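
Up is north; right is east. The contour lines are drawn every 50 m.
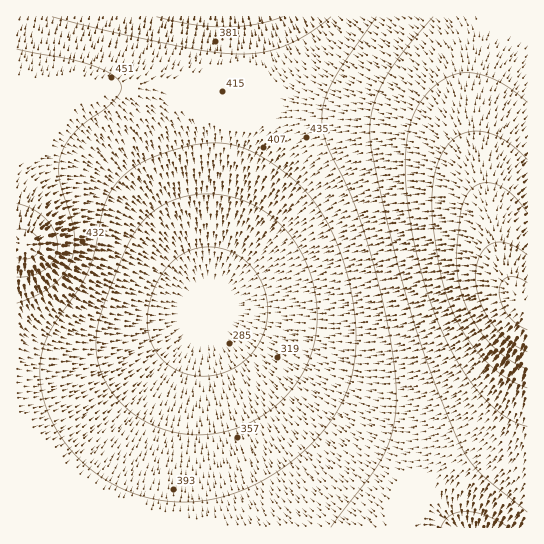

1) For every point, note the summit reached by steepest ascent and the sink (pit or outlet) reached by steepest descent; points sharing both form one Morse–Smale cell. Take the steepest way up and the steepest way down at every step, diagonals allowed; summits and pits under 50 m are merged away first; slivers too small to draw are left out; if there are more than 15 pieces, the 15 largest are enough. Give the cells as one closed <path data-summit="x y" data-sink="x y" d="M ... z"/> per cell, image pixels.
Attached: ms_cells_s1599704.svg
<path data-summit="523 305" data-sink="207 313" d="M527 16l-38 1-1 16-12 44-3 18 0 40 4 30 12 47-14-34-14-20-14-14-21-13-20-7-35-7-138-18-16 110-9 104-47 31-50 23-48 14-47 6 1 141 511-1z"/><path data-summit="23 245" data-sink="207 313" d="M153 85l-137 5 1 297 25-2 21-4 48-14 50-23 47-31 9-104 16-110z"/><path data-summit="523 305" data-sink="223 17" d="M489 16l-251 0 2 46-7 36 20 5 134 17 39 11 21 13 14 14 14 20 11 27 1-4-12-54-2-52 4-25 12-44z"/><path data-summit="23 245" data-sink="223 17" d="M237 16l-220 0-1 73 97-1 40-3 80 14 7-37-1-41z"/>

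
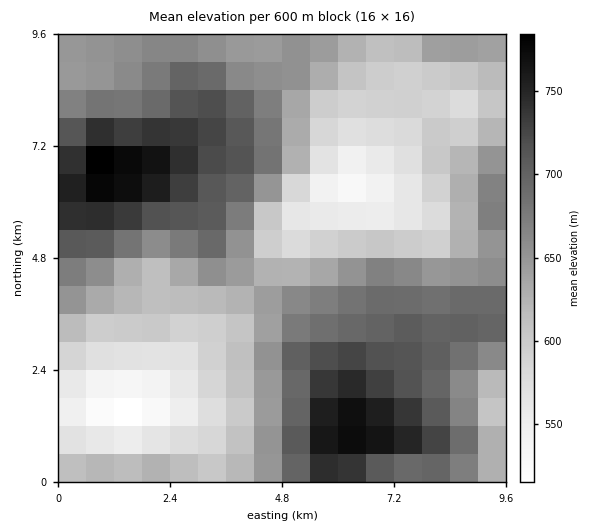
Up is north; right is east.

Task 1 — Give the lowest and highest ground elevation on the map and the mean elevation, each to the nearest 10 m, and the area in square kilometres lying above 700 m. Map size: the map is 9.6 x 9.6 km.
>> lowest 510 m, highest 790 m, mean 650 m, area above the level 21.7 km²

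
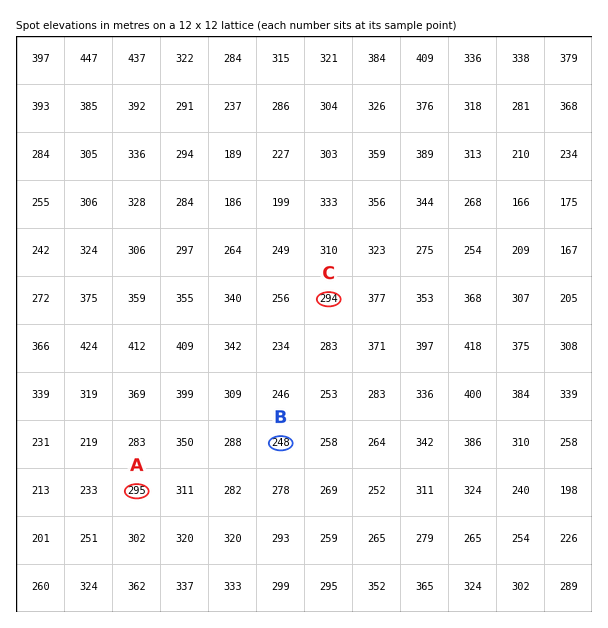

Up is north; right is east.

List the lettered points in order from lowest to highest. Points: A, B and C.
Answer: B C A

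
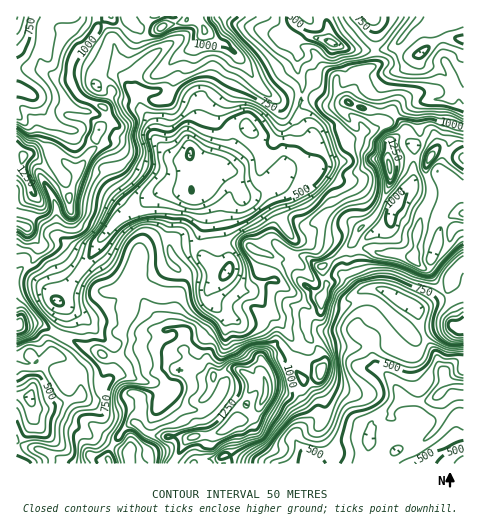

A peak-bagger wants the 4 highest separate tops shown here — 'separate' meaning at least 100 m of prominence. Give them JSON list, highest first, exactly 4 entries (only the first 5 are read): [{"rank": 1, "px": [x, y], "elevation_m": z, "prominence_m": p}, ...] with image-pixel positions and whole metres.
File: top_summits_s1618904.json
[{"rank": 1, "px": [264, 398], "elevation_m": 1417, "prominence_m": 1173}, {"rank": 2, "px": [389, 165], "elevation_m": 1364, "prominence_m": 415}, {"rank": 3, "px": [431, 157], "elevation_m": 1340, "prominence_m": 234}, {"rank": 4, "px": [161, 27], "elevation_m": 1138, "prominence_m": 179}]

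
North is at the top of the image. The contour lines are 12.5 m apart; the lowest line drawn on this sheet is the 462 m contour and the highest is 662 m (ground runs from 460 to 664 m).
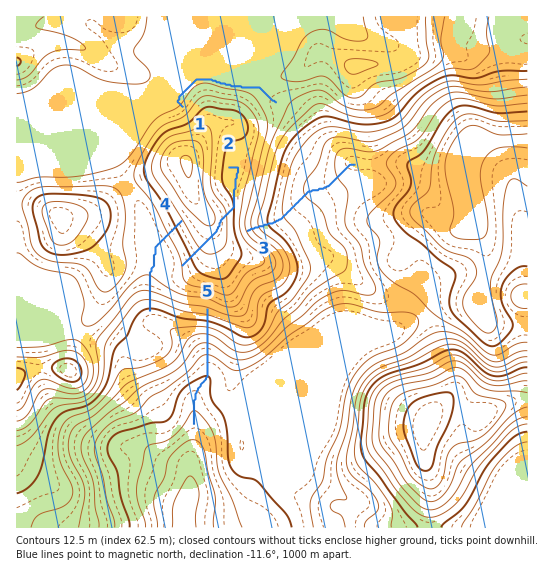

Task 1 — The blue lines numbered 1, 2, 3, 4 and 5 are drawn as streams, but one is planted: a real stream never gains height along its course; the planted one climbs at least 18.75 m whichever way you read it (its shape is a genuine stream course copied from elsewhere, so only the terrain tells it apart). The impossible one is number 2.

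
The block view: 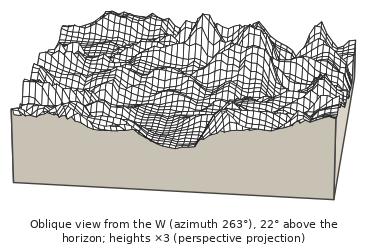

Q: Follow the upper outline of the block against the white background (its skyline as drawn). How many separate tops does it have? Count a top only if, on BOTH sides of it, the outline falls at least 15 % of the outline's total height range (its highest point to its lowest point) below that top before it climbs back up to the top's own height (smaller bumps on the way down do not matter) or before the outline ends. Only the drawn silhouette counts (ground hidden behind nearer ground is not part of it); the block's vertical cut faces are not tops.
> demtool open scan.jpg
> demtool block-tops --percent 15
3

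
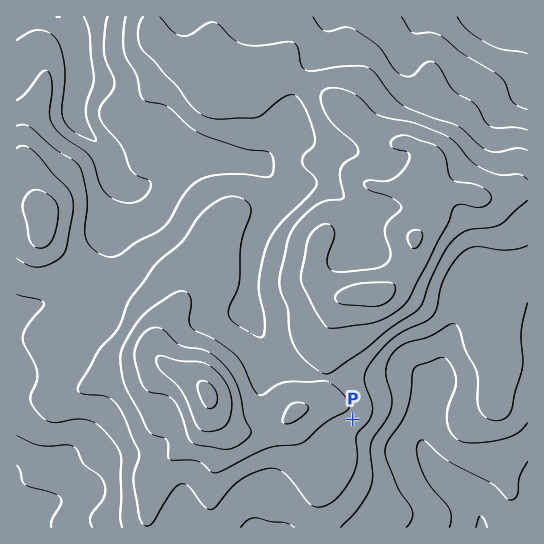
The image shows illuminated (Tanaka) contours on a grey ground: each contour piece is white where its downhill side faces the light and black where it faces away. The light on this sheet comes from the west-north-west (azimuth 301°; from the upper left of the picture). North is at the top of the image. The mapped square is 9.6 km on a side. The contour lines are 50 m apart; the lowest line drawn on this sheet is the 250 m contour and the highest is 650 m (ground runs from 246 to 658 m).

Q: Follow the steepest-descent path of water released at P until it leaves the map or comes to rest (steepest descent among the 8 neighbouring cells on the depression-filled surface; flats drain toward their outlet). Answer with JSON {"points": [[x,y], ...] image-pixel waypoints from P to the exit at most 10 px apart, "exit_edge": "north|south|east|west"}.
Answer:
{"points": [[353, 419], [363, 430], [374, 441], [385, 443], [395, 445], [406, 445], [417, 445], [427, 454], [435, 465], [446, 475], [457, 486], [467, 495], [478, 506], [481, 517], [481, 527]], "exit_edge": "south"}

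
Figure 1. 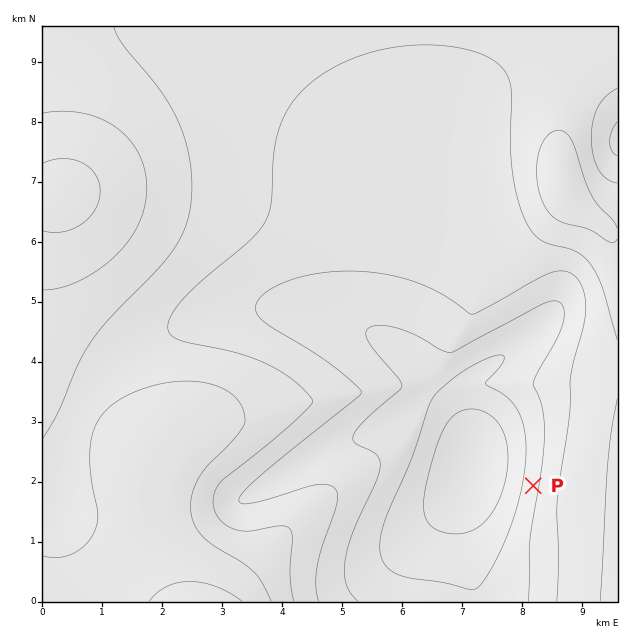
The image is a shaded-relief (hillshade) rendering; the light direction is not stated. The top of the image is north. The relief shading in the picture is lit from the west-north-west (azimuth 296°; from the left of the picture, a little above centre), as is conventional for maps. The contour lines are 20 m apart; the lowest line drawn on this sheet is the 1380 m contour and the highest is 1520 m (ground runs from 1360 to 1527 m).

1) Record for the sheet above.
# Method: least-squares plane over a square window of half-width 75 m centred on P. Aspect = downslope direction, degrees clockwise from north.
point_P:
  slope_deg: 4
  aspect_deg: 280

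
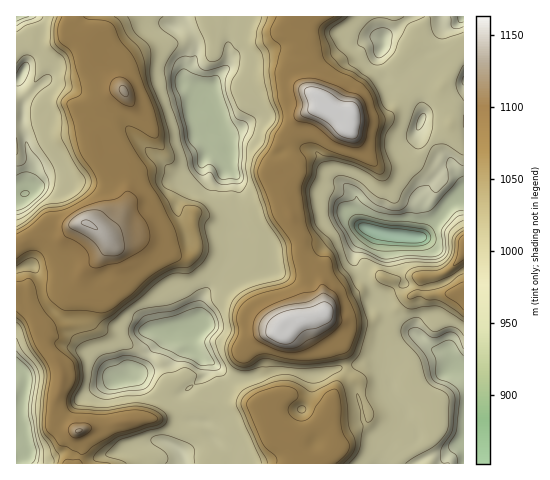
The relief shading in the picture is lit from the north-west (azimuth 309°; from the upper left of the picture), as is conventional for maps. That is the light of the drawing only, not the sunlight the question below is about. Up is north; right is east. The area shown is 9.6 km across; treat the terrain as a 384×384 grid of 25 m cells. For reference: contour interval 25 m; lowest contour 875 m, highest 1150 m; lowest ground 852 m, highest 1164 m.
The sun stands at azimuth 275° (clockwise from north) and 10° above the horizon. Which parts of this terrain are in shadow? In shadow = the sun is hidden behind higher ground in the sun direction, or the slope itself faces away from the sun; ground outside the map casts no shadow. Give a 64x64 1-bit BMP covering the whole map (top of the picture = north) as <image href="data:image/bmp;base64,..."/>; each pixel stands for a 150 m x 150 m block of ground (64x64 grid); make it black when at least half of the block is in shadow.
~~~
<image width="64" height="64" href="data:image/bmp;base64,Qk0+AgAAAAAAAD4AAAAoAAAAQAAAAEAAAAABAAEAAAAAAAACAAATCwAAEwsAAAIAAAAAAAAA////AAAAAAAAAAAAAAGAAAAAAAAAAcAAAAAAAAAAwAQAAgAAAACABwAAAAAAAAADAAAEAAAAAAMAAA4AAAAAAwAAAAAAAQADAYAAAAABAAMBwAAAAAMAAwDgAAAAAAAAAPwAAAAAAAAA/AAAAAAAGAD4AAAAAAAQAOAAAAAAAAAAwAAAAACAAAAAAAAAAMAAAAAAAAAAwAAAAEAAAADgAAAA4AAABGAAAAAAAAAGYAAAAwAAAAdgAAABgAAAB+AAAADAAAAGwAAAAGAAAAGAAAAAMAAAAYAAAAAYAAABAAAAAAAAAAIAAAAAAAAABwAAAAAAMAAHAAAAAAAQAAYAAAAAABAAAYAAAAAAMAAD4AAAAAAwADPgAAAAACAAN8AAAAAAAAB2AAAAAAAAAHYAAAAAAAAAdAAAAAAIAABgAAQAAAgAAGAAAgAAGAAAcAAAAAAACAAwAAAAAABgADAMAAAAAGAAAAwAAAAAwAAADAAAAADAAAAcAAAABsAAAHwAAAAHwAAAfAAAAA/AAAB8AAAAD4AAAHwAAAAPgAAAfAAAAB+AAAB8AAAAHwAAABgAAACbAAAAOAAAADsAAAAwAYAAMwAAAAABgAAwAAAAAAAAABAAAAAAAAAAAAAAAAAAAAAAAAAAAAAAAAAAAAwAAAAAAAAADAAAAAAAAAAMAAAAAAAAAAIAAA=="/>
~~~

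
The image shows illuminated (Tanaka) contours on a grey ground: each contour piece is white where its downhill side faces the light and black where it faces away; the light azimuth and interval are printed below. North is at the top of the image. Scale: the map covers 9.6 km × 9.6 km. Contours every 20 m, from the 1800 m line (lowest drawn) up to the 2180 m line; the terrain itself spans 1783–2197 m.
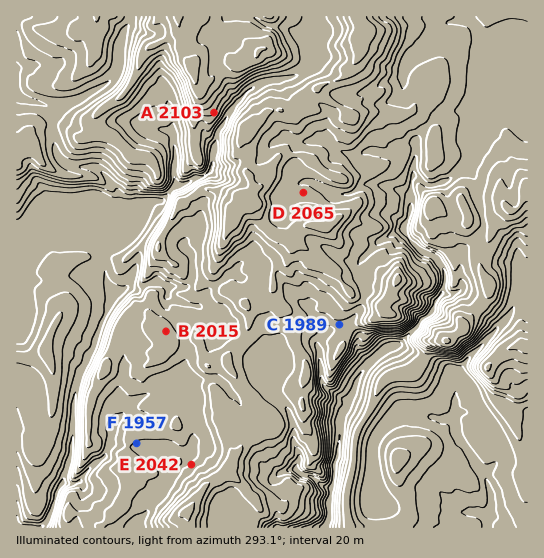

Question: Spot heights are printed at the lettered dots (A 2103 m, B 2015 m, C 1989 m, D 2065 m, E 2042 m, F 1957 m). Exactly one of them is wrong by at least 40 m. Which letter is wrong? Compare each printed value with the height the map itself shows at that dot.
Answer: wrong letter E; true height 1962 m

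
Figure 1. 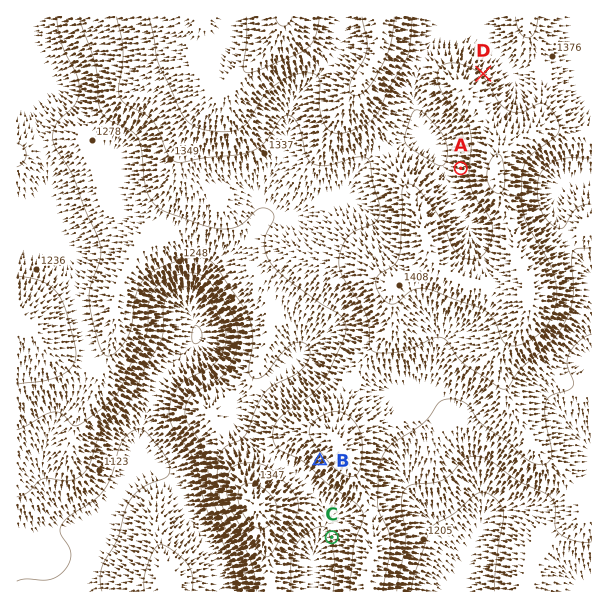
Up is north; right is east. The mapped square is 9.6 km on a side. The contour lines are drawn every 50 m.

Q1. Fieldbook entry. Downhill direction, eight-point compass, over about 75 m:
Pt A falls W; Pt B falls SW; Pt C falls W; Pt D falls NE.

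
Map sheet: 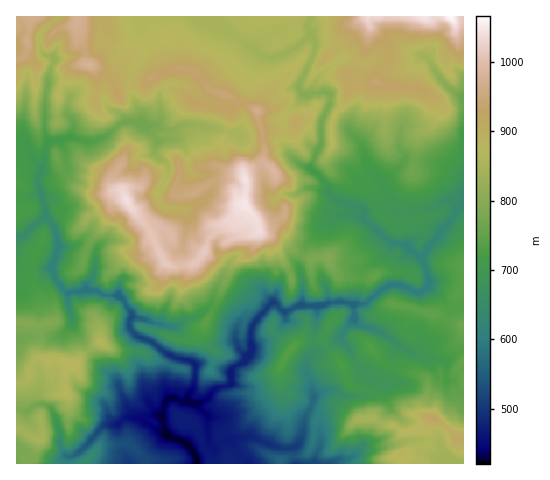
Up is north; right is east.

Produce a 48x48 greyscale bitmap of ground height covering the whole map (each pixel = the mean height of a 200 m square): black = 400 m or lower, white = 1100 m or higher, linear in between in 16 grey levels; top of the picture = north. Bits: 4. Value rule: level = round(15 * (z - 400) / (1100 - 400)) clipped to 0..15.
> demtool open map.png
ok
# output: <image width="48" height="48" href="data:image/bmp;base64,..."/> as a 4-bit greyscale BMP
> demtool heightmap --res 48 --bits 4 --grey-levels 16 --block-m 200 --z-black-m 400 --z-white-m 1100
<image width="48" height="48" href="data:image/bmp;base64,Qk32BAAAAAAAAHYAAAAoAAAAMAAAADAAAAABAAQAAAAAAIAEAAATCwAAEwsAABAAAAAAAAAAAAAAABEREQAiIiIAMzMzAERERABVVVUAZmZmAHd3dwCIiIgAmZmZAKqqqgC7u7sAzMzMAN3d3QDu7u4A////AIiGVEVTMiMiIhERIiIjMzMzNFaJqqqpmoiHVURUMzMiIRERIiIyIjREVVZ4mqqpqpmYZlQ0MzIhEREREiIiMzREZmZ4maqqq5mZZ2UzIiIRERERIiIzRDRFaIiJmqqqupmYeHdSIhERESEREiM0RDRFaJmZmaq7qYiYeYdTIhEREREREiNEVERFZ4mYiaq6mJiImZdTMiERERESIjRFVVRFZnd3iJmZiJmZqpdUMiIRERESIzRVZlRFVmZnd3iIeKmZqphlMzIiEhIiIjRWZlRVZ2ZmZneHd5qaqql1REMyIzJEIjVWdlVWZ2ZmZ3d3d5qqqql2VlREMzJEMiNWdlVmd2Znd3d3d4mqqqmId2VUIjNFUyJFd2Vmdmd3ZmZnd4mYiJmZl2VDRVZlQyJFZ3ZmZmd3ZmZ3d4iId4iZhkM1ZmdmQzJFZnZmVmdmZnd3d4iIh3iZdDVVVWd2QzJFVWZmZVVWZ3d3eIiIh3iYdTRFZmd2VEM1RFVWZUZmd3d3d3d4hniHdUVnd3d3ZUQzM0RFZUVnd3d3d3d3dWZmVGiIiYh3ZlVDRURERERXd3Z3d3d3ZURFRXmqmpmIdmVEV1Z1ZmZVZVVWd3d2VmVndomru7uYh2ZWaGd2d3d1VWZWd3dlV3doiJq8zMy5iHd3eHh4h3d3d2ZWd3dlV3doiavN3d3LmZmIiHiIh3d3ZmVnd2d2Vnh4mrzd3M3curuqmIiIh3d2ZVVmd2d2Vnh4mqzd3M3c3MzLqYd3d3dmVVZWZ2Z2V4iImrzd3Mzd3d3cuYd3d3ZlZmZlZmZmZ4maq83dzMzd3u7cyod2ZmZWZmZlVndld4mbvN3cu7zN3u7cy5d2ZmVmZmZmVndmd3mszd3Lu7vM3u3Ly5h2ZmZmZmZmZXdmd4m83ty6vMy83u3Luph2ZmZmZ3dmZXdmeJq93dy6vMzM3e3Muph2d3d2d3d2ZnZneIm83czKu7vMze3My5h3d3d3d4d3Zndnd4mrzLy6q7u8zd3Nuod4h3d3d4h3dndnh4mavLupq6u7vMzMqIiJh3d3h4h3d3d3d4iJq7qZqqqrq6vLqZmJmHeIiIiHd3d3d3d4mqmYmZqqqqq7qqmJmHeJiJmId3eHh3iIiZiImZmaqqu7q6qKmIiJmJmZh3iImImZmIiImZmaqqu7q7qJmImZmJmqmIiImJqqmZiZmqqru7zLqrqZqZmZmZqqqJmYmZq6qpmZqru7u7y7uqqpqqqqqqq7qJmYqZq6u6qqq7u8y7u7qpmZq7u7u7u7mKqoqqq7u7u6q7u7u6qqqpmZq7u7u7u5maqpq7u7u6u7u7u7uqqqqpqqu7u7u7qpqbu5q8zLu6u7u7u7qqqqqqmqq7u7uqqaqsupm7zLuqq7u7uqqqqZmqmrqru7u6qqu7yqq8y7qqqqqqqqqqmqqaqru7u7uqqqvMyru8y7uqqqqqqqqqqqqpmqu7zLu7u7zMy7zMy7uqqqqqqqqqqqqqmqu83MzMzM3czLvMy7uqqqqqqqqqqqqqmqvM3d3d7t7Q=="/>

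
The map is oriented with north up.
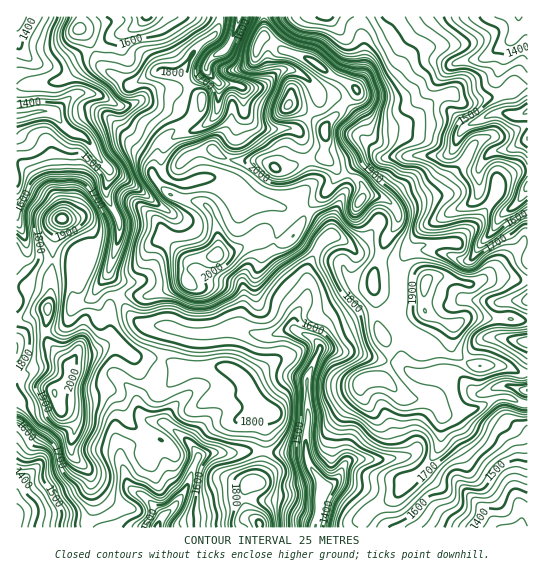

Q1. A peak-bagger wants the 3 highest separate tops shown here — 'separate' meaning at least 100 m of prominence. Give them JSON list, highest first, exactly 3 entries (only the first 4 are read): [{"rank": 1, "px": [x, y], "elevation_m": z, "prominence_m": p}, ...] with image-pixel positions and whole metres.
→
[{"rank": 1, "px": [289, 105], "elevation_m": 2133, "prominence_m": 792}, {"rank": 2, "px": [217, 255], "elevation_m": 2067, "prominence_m": 121}, {"rank": 3, "px": [54, 393], "elevation_m": 2027, "prominence_m": 262}]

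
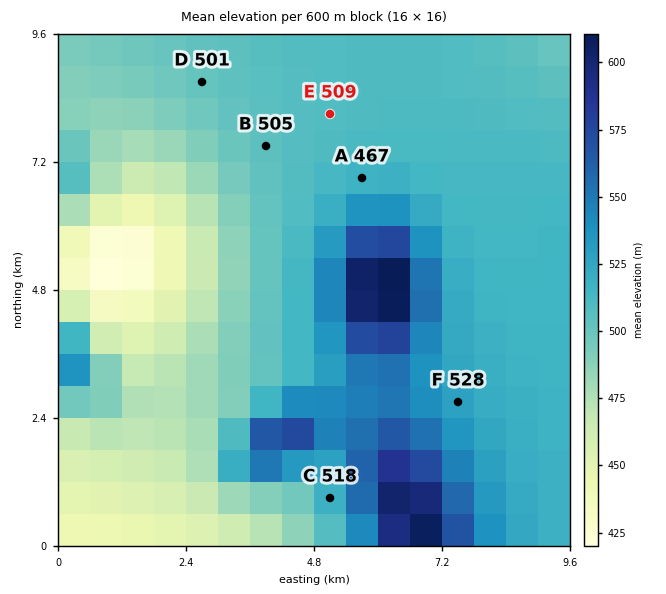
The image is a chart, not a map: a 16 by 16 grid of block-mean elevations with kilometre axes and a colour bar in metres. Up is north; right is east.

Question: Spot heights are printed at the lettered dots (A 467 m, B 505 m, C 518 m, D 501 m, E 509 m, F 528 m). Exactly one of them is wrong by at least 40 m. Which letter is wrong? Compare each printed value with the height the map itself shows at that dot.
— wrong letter A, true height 517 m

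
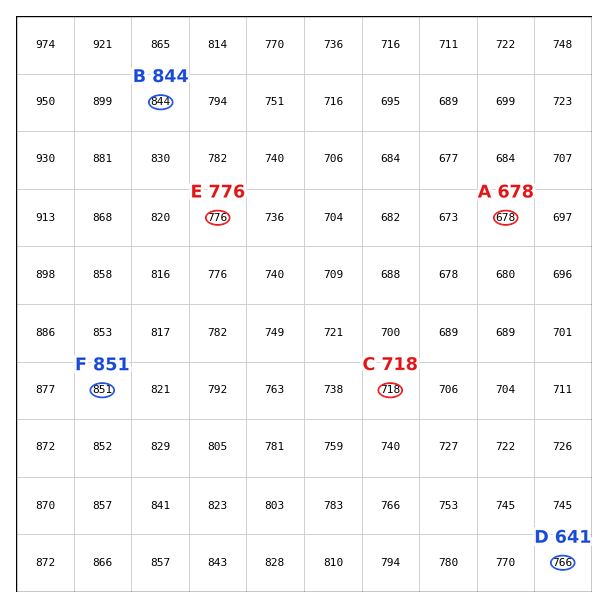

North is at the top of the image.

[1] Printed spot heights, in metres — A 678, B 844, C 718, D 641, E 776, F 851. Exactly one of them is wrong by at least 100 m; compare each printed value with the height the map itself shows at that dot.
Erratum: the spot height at D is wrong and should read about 766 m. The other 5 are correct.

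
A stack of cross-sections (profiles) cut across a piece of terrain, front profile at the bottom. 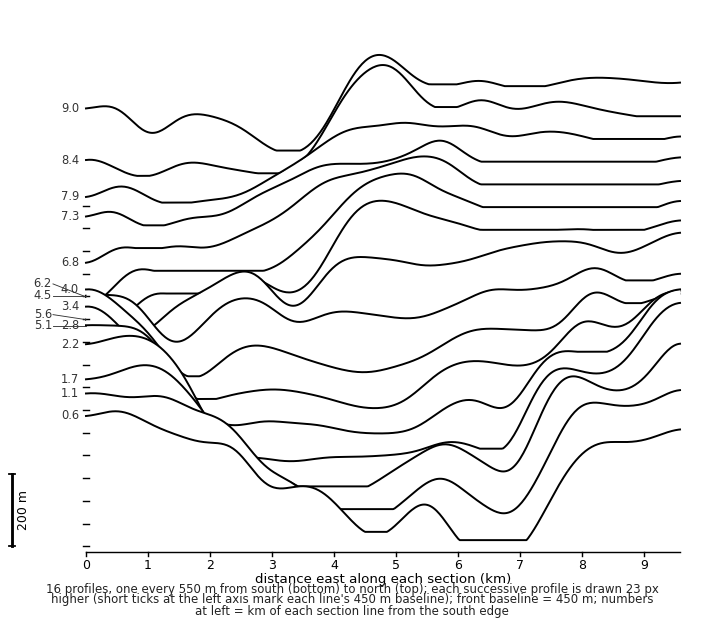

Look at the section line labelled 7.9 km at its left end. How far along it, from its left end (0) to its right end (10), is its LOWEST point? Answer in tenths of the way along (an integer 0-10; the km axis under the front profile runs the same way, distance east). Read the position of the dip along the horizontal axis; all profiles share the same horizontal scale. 1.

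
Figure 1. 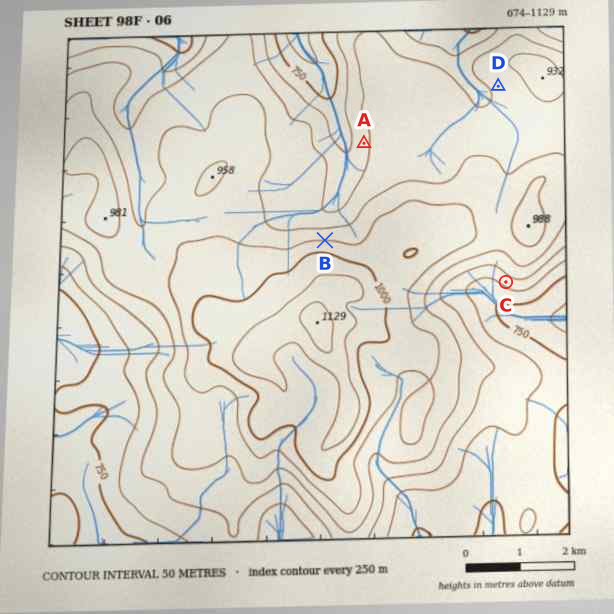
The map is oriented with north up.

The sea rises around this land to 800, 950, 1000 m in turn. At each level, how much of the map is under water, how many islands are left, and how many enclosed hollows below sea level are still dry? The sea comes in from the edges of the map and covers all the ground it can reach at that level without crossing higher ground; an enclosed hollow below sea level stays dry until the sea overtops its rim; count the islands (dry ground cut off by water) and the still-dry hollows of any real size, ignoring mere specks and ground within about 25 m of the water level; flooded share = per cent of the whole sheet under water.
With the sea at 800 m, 20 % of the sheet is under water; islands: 0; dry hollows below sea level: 0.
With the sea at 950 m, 78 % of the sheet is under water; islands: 2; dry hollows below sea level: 0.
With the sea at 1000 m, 90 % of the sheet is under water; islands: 1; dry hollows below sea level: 0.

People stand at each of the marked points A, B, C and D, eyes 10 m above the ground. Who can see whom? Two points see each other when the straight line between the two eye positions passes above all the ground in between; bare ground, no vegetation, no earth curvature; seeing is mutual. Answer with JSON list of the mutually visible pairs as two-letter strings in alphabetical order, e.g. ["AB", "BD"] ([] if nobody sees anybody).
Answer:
["AB", "BD"]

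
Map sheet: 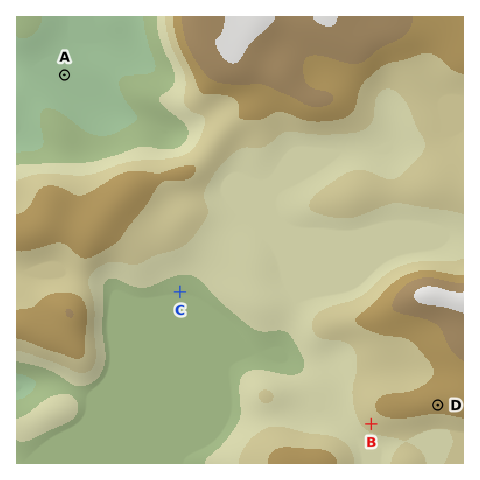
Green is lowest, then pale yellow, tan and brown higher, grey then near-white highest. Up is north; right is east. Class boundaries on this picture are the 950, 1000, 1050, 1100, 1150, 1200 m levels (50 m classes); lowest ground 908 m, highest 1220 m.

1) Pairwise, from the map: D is higher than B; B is higher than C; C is higher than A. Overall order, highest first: D B C A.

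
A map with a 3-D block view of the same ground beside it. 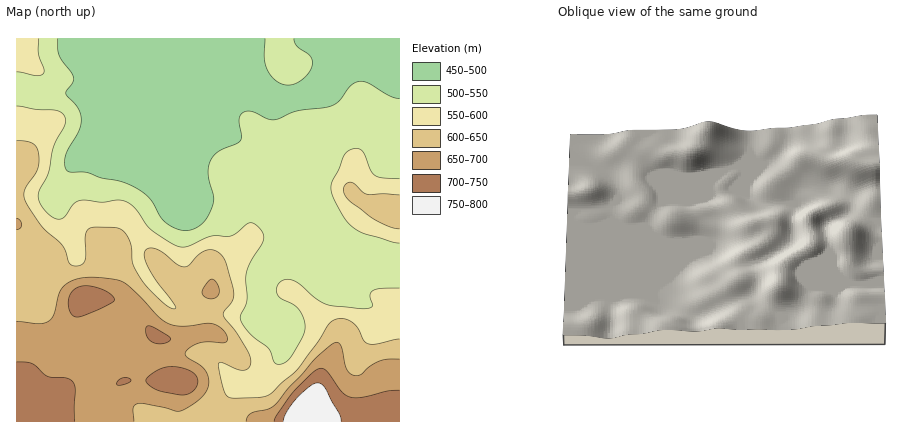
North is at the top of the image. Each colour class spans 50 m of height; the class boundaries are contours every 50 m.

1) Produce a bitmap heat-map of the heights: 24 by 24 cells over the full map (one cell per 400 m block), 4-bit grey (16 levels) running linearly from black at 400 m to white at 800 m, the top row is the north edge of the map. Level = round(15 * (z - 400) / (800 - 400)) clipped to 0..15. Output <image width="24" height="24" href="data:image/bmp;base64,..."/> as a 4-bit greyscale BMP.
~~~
<image width="24" height="24" href="data:image/bmp;base64,Qk2WAQAAAAAAAHYAAAAoAAAAGAAAABgAAAABAAQAAAAAACABAAATCwAAEwsAABAAAAAAAAAAAAAAABEREQAiIiIAMzMzAERERABVVVUAZmZmAHd3dwCIiIgAmZmZAKqqqgC7u7sAzMzMAN3d3QDu7u4A////AMzLqqmZmIiazu7d3czLq7qruoiIne3LzMzLq7u8y4d3etyqq7u6qqq7uYh2Z6upqru7qqq7qYl2VomYiKq7qqq7qqhlVWiYd5mruqupiYdVVWd3ZpmczLqIiZdlVmVVZpmau6l4mZhVZlRFVZmIiZiIiJdlVURERZmHiYeHZ4dlRERERZh3iIdlVWZlRERFZpdmd3ZUNFVVRERWeIZWZmVDM0VURERoiYZFVVQzM0VUREV3d4dURDMzM0VUREV3ZZdTMzMzM0VURERmVYdkMzMzMzRERERVVXdlMzMzMzNEREVVVWZUMzMzMzNDNERFVVREMzMzMzMzMzNERFVUMzMzMzMzRDM0M2ZDMzMzMzM0VUMzM2VDMzMzMzM0VDMzMw=="/>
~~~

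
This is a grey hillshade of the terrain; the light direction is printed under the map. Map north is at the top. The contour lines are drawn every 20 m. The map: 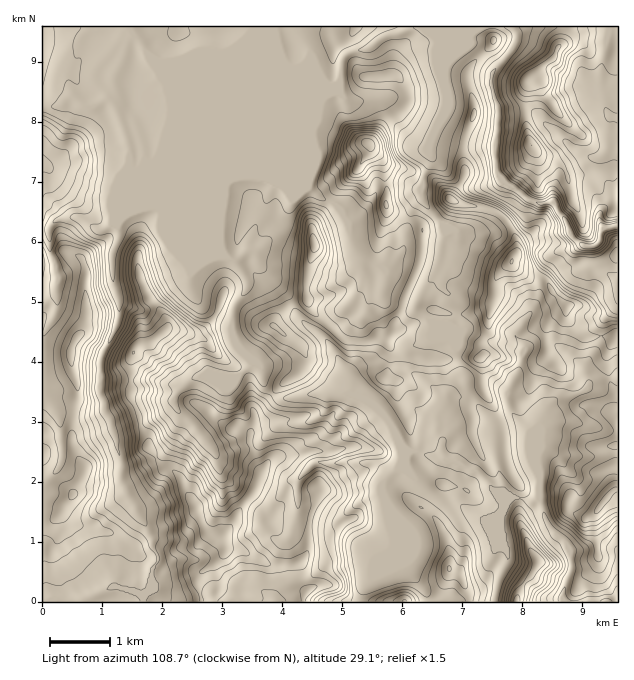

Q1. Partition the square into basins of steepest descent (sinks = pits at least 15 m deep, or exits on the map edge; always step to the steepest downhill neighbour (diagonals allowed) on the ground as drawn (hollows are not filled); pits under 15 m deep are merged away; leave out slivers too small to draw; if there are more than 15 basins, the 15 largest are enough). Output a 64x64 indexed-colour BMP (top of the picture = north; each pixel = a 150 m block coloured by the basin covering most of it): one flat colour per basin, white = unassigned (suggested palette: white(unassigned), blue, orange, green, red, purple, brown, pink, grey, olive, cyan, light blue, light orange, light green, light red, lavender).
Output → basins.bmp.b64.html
<image width="64" height="64" href="data:image/bmp;base64,Qk12CAAAAAAAAHYAAAAoAAAAQAAAAEAAAAABAAQAAAAAAAAIAAATCwAAEwsAABAAAAAAAAAA////ALR3HwAOf/8ALKAsACgn1gC9Z5QAS1aMAMJ34wB/f38AIr28AM++FwDox64AeLv/AIrfmACWmP8A1bDFABEREREREREREUREREREQiIiIiIiIiIiIiIiIiIiIiIiEREREREREREURERERERCIiIiIiIiIiIiIiIiIiIiIiIRERERERERERREREREREIiIiIiIiIiIiIiIiIiIiIiIhEREREREREREUREREREQiIiIiIiIiIiIiIiIiIiIiIiERERERERERERFEREQiIiIiIiIiIiIiIiIiIiIiIiIiIRERERERERERERREIiIiIiIiIiIiIiIiIiIiIiIiIiIhEREREREREREREiIiIiIiIiIiIiIiIiIiIiIiIiIiIiERERERERERERESIiIiIiIiIiIiIiIiIiIiIiIiIiIiIREREREREREREREiIiIiIiIiIiIiIiIiIiIiIiIiIiIhERERERERERERERIiIiIiIiIiIiIiIiIiIiIiIiIiIiEREREREREREREREiIiIiIiIiIiIiIiIiIiIiIiIiIiIRERERERERERERERIiIiIiIiIiIiIiIiIiIiIiIiIiIhERERERERERERERESIiIiIiIiIiIiIiIiIiIiIiIiIiERERERERERERERERIiIiIiIiIiIiIiIiIiIiIiIiIiIREREREREREREREREiIiIiIiIiIiIiIiIiIiIiIiIiIhERERERERERERERESIiIiIiIiIiIiIiIiIiIiIiIiIiERERERERERERERERIiIiIiIiIiIiIiIiIiIiIiIiIiIRERERERERERERERIiIiIiIiIiIiIiIiIiIiIiIiIiIhEREREREREREREREiIiIiIiIiIiIiIiIiIiIiIiIiIiERERERERERERERESIiIiIiIiIiIiIiIiIiIiIiIiIiIREREREREREREREREiIiIiIiIiIiIiIiIiIiIiIiIiIhERERERERERERERESIiIiIiIiIiIiIiIiIiIiIiIiIiEREREREREREREREREiIiIiIiIiIiIiIiIiIiIiIiIiIRERERERERERERERERIiIiIiIiIiIiIiIiIiIiIiIiIhERERERERERERERERESIiIiIiIiIiIiIiIiIiIiIiIiERERERERERERERERERESIiIiIiIiIiIiIiIiIiIiIiIRERERERERERERERERERIiIiIiIiIiIiIiIiIiIiIiIhEREREREREREREREREREiIiIiIiERERERIiIiIiIiIiERERERERERERERERERESIiIiIiEREREREiIiIiIiIiIREREREREREREREREREiIiIRERERERERESIiIiIiIiVREREREREREREREREREiIiIREREREREREREiIiIiJVVVERERERERERERERERESIiIRERERERERERESIiIiJVVVUREREREREREREREREREiIRERERERERERERIiIiIlVVVREREREREREREREREREREREREREREREREREiIiIiVVVVERERERERERERERERERERERERERERERERESIiIiVVVVURERERERERERERERERERERERERERERERERIiIiVVVVVRERERERERERERERERERERERERERERERERESIREVVVVVERERERERERERERERERERERERERERERERERERERERVVURERERERERERERERERERERERERERERERERERERERERERERERERERERERERERERERERERERERERERERERERERERERERERERERERERERERERERERERERERERERERERERERERERERERERERERERERERERERERERERERERERERERERERERERERERERERERERERERERERERERERERERERERERERERERERERERERERERERERERERERERERERERERERERERERERERERERERERERERERERERERERERERERERERERERERERERERERERERERERERERERERERERERERERERERERERERERERERERERERERERERERERERERERERERERERERERERERERERERERERERERERERERERERERERERERERETMRERERERERERERERERERERERERERERERERERERERERMzMzERERERERERERERERERERERERERERERERERERETMzMzMRERERERERERERERERERERERERERERERERERETMzMzMxERERERERERERERERERERERERERERERERERETMzMzMzERERERERERERERERERERERERERERERERERERMzMzMzMREREREREREREREREREREREREREREREREREREzMzMzMxERERERERERERERERERERERERERERERERERETMzMzMzERERERERERERERERERERERERERERERERERERMzMzMzMREREREREREREREREREREREREREREREREREREzMzMzMxERERERERERERERERERERERERERERERERERETMzMzMzEREREREREREREREREREREREREREREREREREREzMzMzMRERERERERERERERERERERERERERERERERERERMzMzMxERERERERERERERERERERERERERERERERERERETMzMzERERERERERERERERERERERERERERERERERERERMzMzMRERERERERERERERERERERERERERERERERERERETMzMxEREREREREREREREREREREREREREREREREREREREzMz"/>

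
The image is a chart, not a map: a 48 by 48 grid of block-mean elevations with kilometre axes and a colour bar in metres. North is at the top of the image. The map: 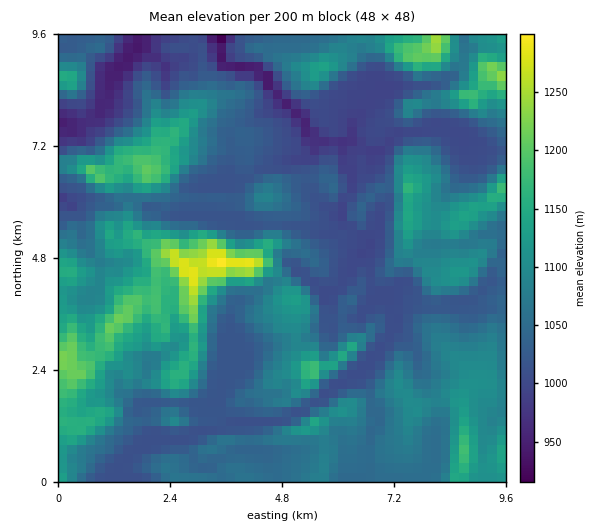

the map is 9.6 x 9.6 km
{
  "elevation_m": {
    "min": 900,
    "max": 1305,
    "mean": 1065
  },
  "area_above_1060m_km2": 44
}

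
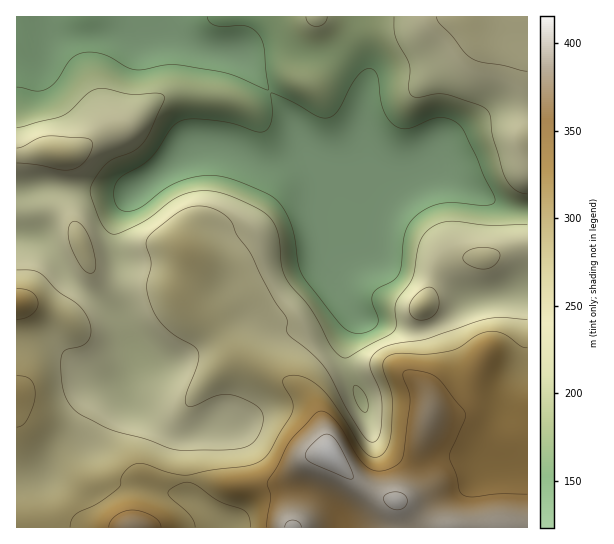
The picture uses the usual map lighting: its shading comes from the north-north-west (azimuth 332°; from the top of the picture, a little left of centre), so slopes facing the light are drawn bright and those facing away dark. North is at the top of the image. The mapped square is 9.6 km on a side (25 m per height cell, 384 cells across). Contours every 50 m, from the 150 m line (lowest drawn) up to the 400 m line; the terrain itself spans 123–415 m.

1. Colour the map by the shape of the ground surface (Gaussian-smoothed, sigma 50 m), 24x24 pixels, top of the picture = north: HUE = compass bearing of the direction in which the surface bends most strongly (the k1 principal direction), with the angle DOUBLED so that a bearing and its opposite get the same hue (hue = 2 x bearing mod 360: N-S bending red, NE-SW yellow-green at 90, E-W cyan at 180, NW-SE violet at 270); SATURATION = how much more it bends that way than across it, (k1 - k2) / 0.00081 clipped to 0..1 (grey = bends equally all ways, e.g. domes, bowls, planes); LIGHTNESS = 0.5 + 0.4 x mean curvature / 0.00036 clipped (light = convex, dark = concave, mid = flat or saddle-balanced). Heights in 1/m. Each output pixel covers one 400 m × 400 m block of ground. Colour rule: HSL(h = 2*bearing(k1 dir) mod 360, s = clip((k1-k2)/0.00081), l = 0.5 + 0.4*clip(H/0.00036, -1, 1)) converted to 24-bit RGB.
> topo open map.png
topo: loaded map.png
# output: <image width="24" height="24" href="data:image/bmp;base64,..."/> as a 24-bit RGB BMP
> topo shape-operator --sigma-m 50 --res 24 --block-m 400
<image width="24" height="24" href="data:image/bmp;base64,Qk32BgAAAAAAADYAAAAoAAAAGAAAABgAAAABABgAAAAAAMAGAAATCwAAEwsAAAAAAAAAAAAAgX+jhHmkdXSZOoi2n7/W0M7itJ7UnFy/iVmZf0xUNk9BNpKCzuHEyJ67hUmVblBofmxVqKFWS6ZfW7WxhJe/gXXBmZS/gIG9eIRlYmR3mm1yZ4ZaQIAsmI8lf08ofE49eUBeuVeodpDDMsGfiLg1flQvezU6imtVddfVrsDYpZXImlWIUH1DTWtIhYpXgHRZfo1eV2xnbZ9+eoWtm3WypoW0i6zHgoPVfJHgmcDnlZTipmXl3mWtolpub4earfbPKrX/xjycmks/ontlm3KEX2Jzen5hf4Bijpl2Wot+X5tmWmZVXYVij7uXc5xlbnFEfYNLb3VAVlo6RTJNxX+u3rvgtdvYzf7VBAAzwQ5S0X9mfJlXhYRja254e4SDfIKFn5uRcZaJYoKJbI6WZryZi31YjTlKlW1JX3dFeHlSXWZNMVhTS6BcsYR76fXWpOOPGQAzsE010rGSu62Na36Nb4uLbYuRhHuMnqGBfamOV3WXd5+Jf2tYZEhTfGaFt4CYoXxsWW9ZdWpiSWFRQG8wU7A16P/MdBFFHAAzsb9ctLx70s2rWl2im4KHYmt7d4eJrq+ci6F8VFVof3hbdl5dZneDZoiMe2SX0Yikl2mUZ3B/ZnaRd8C6gd6g1Ol8MQIvHAsqlMVMftZ0q8uabUSIroJsXoyEaYiPpZt/pm9uck1vhIpoao2LaHqAcGReT2FIoJNgv5Gwe4q2f7/Ler26n7aFuWxaSQGNPi/61fb1yeTwt4HHfjutzYuTbqRqVGdzm6Bbkk9bllJkcLZ8W2+Idld2fEtdioxeR5JLaqtifqWLfYplf3pTrbpMTZ5hHmCcD77k3t2FokslkDw/fU2x0KrY4L7hQUC/i6xGR12Aos6+gqG9bEOCd0qBlW6UkqqUgKmfbKB4d3xfgW5ifpNzndmcTlagVTZZHyMQOyQL6owALoYNH3MzPqZGy3tyhVGv2dztXKXaeK/AiixQeVN9WVCJjIeem7GUfJeEe3mHgnGGfZ6HhM+wkciabyVuez56U02mMIng8drw5sfcOm5vQVokZXcfdHM2wIN1n1VrWBU3z79RP5W8VkygiYikr5yFlIt1bIB4dYqEh7+DYbtVZjNEcjpmZHSFVqqMMGNooHU18IhXkElxiGhba5tQVG9OlpJjmTBoli2Cy/LBMSRrakthiYpcsap8j6aOcn+bfZ2YtLFykqJaQjJddWl8eIB4cH5oMzVWS5hk1MCfmHi1n5vJr53Hc1qienFAXy1amtuWpt6bHBSjdHTgr6TYp76vmKKKh2aFindutr2TfpOxRi95d3OAf39/ent/PU1+VLW4wsOtkKGzhqa7moDIppjgf2ypTXqpkeORtqFuJWZsK2tvrGOx2qW7v4atfYe3lcDTsMbPsEOhZz58fHqAf39/fH1/VX2GOad/ibCDlaqQZ42Lel1Ce20da4JJdZtSrbQ7vZo9QVI/JEMuHmkze7ps0qfRmpPIpVlnjTg5mDlWdGJ+fHx/f39/fn5/dIJ8UIVYWos6hHc2ZDcoYRQa0oUkiH9Jcl8xqcE0lbZEVEY+PGkyI3QzM3cgd4cljWsufUo4flZNkHRsfnKEfnx/f35+f39+gIB8eYF2dn1temJmfEeAg1ij0NfGnnvvxsny19fyzorVrEa3jbR5K5BmRXhicH5YgXhVfF5TkYhaao5ofXF8gnpweYJ2f3h8h3NpeYdlbnp1dl57bU92aJR+wcmKR2aiv6WMrkiJzGCptYvP4MzcYV+pN1VYbmxJdGlHeWxRh7xwWYeOe1JlnJ5cYo1xeWB+oFdbn6ZTS2ZLXk9eXneId7Krt8GsTHRGd2ZJhlhdmI96jqagwY+33nTAcUOfYmKgdIurh8fJlszAcC9uhFlNmMCCWouLUEd9rm6ex5ePY1h5VXFsSptXSIxKnbJLeYVrVGNphnhwk6mAdqR+YGKVyYTHpo3Zi5jcpLXckqnLoiaLtj6poM/MmrekaWWHPFB2a3CYx6Kro3O+c3SshZqbZYeBgaFvhoNsVmlxaZd6lrCIjZZwUGBadIVcnJNriYFbiXpNczc5fjp8lMafeKGSpm6An2yFRU9sUnFco6dil21/lHWTl5GJe5OfgZaaiIt8ZHh9X5JWiplQiWpTcl9ab31UgXdNf1xBf29AYlhKWINlqK5mhF9Fd4lMmW15bVWSYW+QnqB+d35te414iKOKeoiOfH6CjY59cGl+knxyjJlxaoJtfnZ/f4F7eGiDpmmlqo21ZXStaqiphGCWv4euksGwVXiWbGaWYWaVoIiWkoekhKKhh5iEdXaBfnyC"/>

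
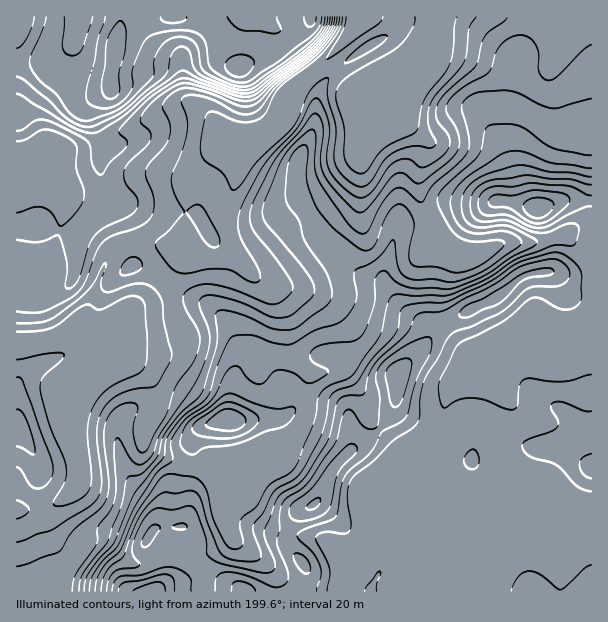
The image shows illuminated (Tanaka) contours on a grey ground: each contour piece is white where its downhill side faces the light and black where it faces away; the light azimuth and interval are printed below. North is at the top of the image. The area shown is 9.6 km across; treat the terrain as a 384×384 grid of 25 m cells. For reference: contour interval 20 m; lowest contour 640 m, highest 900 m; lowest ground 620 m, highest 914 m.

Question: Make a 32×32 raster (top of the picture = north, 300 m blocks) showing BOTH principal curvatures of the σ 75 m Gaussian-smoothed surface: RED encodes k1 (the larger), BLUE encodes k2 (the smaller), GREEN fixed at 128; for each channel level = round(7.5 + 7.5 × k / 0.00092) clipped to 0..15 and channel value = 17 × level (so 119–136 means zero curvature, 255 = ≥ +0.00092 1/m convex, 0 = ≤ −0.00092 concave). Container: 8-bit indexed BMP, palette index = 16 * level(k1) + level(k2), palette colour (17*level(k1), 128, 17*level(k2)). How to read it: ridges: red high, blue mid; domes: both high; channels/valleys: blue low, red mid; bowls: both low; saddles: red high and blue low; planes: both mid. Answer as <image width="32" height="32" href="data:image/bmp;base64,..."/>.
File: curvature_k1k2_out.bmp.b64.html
<image width="32" height="32" href="data:image/bmp;base64,Qk02CAAAAAAAADYEAAAoAAAAIAAAACAAAAABAAgAAAAAAAAEAAATCwAAEwsAAAABAAAAAAAAAIAAABGAAAAigAAAM4AAAESAAABVgAAAZoAAAHeAAACIgAAAmYAAAKqAAAC7gAAAzIAAAN2AAADugAAA/4AAAACAEQARgBEAIoARADOAEQBEgBEAVYARAGaAEQB3gBEAiIARAJmAEQCqgBEAu4ARAMyAEQDdgBEA7oARAP+AEQAAgCIAEYAiACKAIgAzgCIARIAiAFWAIgBmgCIAd4AiAIiAIgCZgCIAqoAiALuAIgDMgCIA3YAiAO6AIgD/gCIAAIAzABGAMwAigDMAM4AzAESAMwBVgDMAZoAzAHeAMwCIgDMAmYAzAKqAMwC7gDMAzIAzAN2AMwDugDMA/4AzAACARAARgEQAIoBEADOARABEgEQAVYBEAGaARAB3gEQAiIBEAJmARACqgEQAu4BEAMyARADdgEQA7oBEAP+ARAAAgFUAEYBVACKAVQAzgFUARIBVAFWAVQBmgFUAd4BVAIiAVQCZgFUAqoBVALuAVQDMgFUA3YBVAO6AVQD/gFUAAIBmABGAZgAigGYAM4BmAESAZgBVgGYAZoBmAHeAZgCIgGYAmYBmAKqAZgC7gGYAzIBmAN2AZgDugGYA/4BmAACAdwARgHcAIoB3ADOAdwBEgHcAVYB3AGaAdwB3gHcAiIB3AJmAdwCqgHcAu4B3AMyAdwDdgHcA7oB3AP+AdwAAgIgAEYCIACKAiAAzgIgARICIAFWAiABmgIgAd4CIAIiAiACZgIgAqoCIALuAiADMgIgA3YCIAO6AiAD/gIgAAICZABGAmQAigJkAM4CZAESAmQBVgJkAZoCZAHeAmQCIgJkAmYCZAKqAmQC7gJkAzICZAN2AmQDugJkA/4CZAACAqgARgKoAIoCqADOAqgBEgKoAVYCqAGaAqgB3gKoAiICqAJmAqgCqgKoAu4CqAMyAqgDdgKoA7oCqAP+AqgAAgLsAEYC7ACKAuwAzgLsARIC7AFWAuwBmgLsAd4C7AIiAuwCZgLsAqoC7ALuAuwDMgLsA3YC7AO6AuwD/gLsAAIDMABGAzAAigMwAM4DMAESAzABVgMwAZoDMAHeAzACIgMwAmYDMAKqAzAC7gMwAzIDMAN2AzADugMwA/4DMAACA3QARgN0AIoDdADOA3QBEgN0AVYDdAGaA3QB3gN0AiIDdAJmA3QCqgN0Au4DdAMyA3QDdgN0A7oDdAP+A3QAAgO4AEYDuACKA7gAzgO4ARIDuAFWA7gBmgO4Ad4DuAIiA7gCZgO4AqoDuALuA7gDMgO4A3YDuAO6A7gD/gO4AAID/ABGA/wAigP8AM4D/AESA/wBVgP8AZoD/AHeA/wCIgP8AmYD/AKqA/wC7gP8AzID/AN2A/wDugP8A/4D/AIiHhaSo2dfYyJaGp9m2pZa2hYWYl3aHh5iHh4eZl4aYh5iGgpfHkoGkhZa1hYOEyMmVdoaohoeHmId3h5eGdod3h5eFcoTnqHWFxnRzhLfHlXSGhoaXiIeHd3eHh3d3h4eHl6eWg7fYp7m3c5Wnp7SEhaeGd4eHh4eHd4eHd3eHdYWFhoZ1ldiXuJV1hYWn2dm3hoaHh4eHd3d3d3eHh4aHl4V1ZYaVtpenpYd3g6an18hkdneHd4eHhoeHd3eFloa4lnZ0t7SmuIWFh4eHg2Sn94V0hneHh4eYhneGdoaplriFhYXXlHLEpoWFhod3dIXH2KeFdneHmJiGhpenp5i4lnWFltiFgNjXppaUhIZ1dZa3p6Z2hoaHl4eXl5eHh7iFdoaWyJZyg9j4+enGp4Z0hsiFtqiWhoeYh3d2hoeHt3V3h4SouJWEg3TXloWGl5WnuYSnyHV2h4eGdoeYmIendXeHhoSGhoeGdcaGdoeHhZWFpajYdXV3h4eHl4Z2h6enh4eHh3Z2h3aGuJeHh4aGhXSVytinhYZ3h4eHd3eGdIWXh4d3d4aHdnW3mJiXlqiol4SFt8eXdXaHh3d3d3eFhIOGh4d3hod2dbeXl4aGl4d2dnWFp7eWhYSGh4eHh6iolnOGhnZ2h4anuJiHdXaHh4d3h6eotufYp4R2h4eHl6fXppWWZYaXp7iXh3V1dnaGh3entoeGpef413SFloaHdpfYgsenppaGhoZ1dXZ2d4eXl7h1dYVzc5b499jIlIZ2hseEhKiXdneGhnZ2h4eHl6eFt3Z1hnVzcZS2x7eEh5eWuIZ0hXV2d4eHhYeHl5inl3S3l3Z2lJRyYJCggpaoqIaXt5eXl4aHl4aWmJiHl5eGhKioloSnx5aEyMeChYaXdnanqKiXhoeYhYWomIiXl5aUqKiUpqfI6fX5+de1h4d3dqeXh4d2h4iHhIenp7eXdXOnp4Snl6e5lqeXuKaHh4aHp4Z1dnaGh4d0lrfYtmVldKe4dIaHhpWGlnWFdYV3dnWnqJeHh4eGdXaCpfnHdXV1lqeWZHWVlpeGdnV1p2RylLODlpiYiHZ1hIRwpPiXhXaFdZSFhqeXh4d3h4enlKbax7WBc4eHhISmtYNx95aEh3d2lbioqIeHiIeHiHWGp5e36teDcWFwgsTTcILmlWV3d4eEp7mph4eHdoeHhainhpe4p+jGstf4+/ijcJHWhXWGh4V0hpeWl4d2h4emqIZ2hseHh5aTuMi51/jmkJDXl4WFd3V2hpeYh4aHh3W3hnWGyJeGdGS2l4aHl/f4kJHYyJaFdneHmJiYh3aHdaaXdnW3lqbX16eHd4d3lvv3kHSluJWGh5eGhoaHh4c="/>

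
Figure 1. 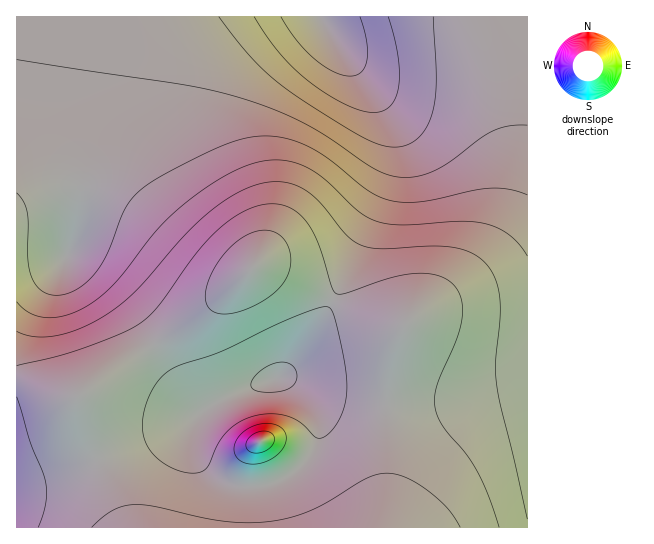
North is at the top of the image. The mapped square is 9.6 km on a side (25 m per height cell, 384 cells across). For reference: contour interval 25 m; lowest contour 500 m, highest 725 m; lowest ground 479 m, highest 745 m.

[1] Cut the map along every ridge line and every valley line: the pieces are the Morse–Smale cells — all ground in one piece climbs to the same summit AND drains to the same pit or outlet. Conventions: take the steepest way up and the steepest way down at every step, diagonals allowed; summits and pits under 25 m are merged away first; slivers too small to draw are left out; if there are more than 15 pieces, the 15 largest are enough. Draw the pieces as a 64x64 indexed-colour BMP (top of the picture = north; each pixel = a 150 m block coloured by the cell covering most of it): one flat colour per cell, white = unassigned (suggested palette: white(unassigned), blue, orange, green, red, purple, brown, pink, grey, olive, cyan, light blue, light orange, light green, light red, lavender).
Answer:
<image width="64" height="64" href="data:image/bmp;base64,Qk12CAAAAAAAAHYAAAAoAAAAQAAAAEAAAAABAAQAAAAAAAAIAAATCwAAEwsAABAAAAAAAAAA////ALR3HwAOf/8ALKAsACgn1gC9Z5QAS1aMAMJ34wB/f38AIr28AM++FwDox64AeLv/AIrfmACWmP8A1bDFADMzMzMzMzREREREREREREREREREREREIiIiIiIiIiIiMzMzMzMzNEREREREREREREREREREREQiIiIiIiIiIiIzMzMzMzM0RERERERERERERERERERERCIiIiIiIiIiIjMzMzMzM0REREREREREREREREREREREIiIiIiIiIiIiMzMzMzMzREREREREREREREREREREREQiIiIiIiIiIiIzMzMzMzRERERERERERmZmRERERERERCIiIiIiIiIiIjMzMzMzNEREREREREZmZmZmREREREREIiIiIiIiIiIiMzMzMzNEREREREREZmZmZmZkREREREQiIiIiIiIiIiIzMzMzM0REREREREZmZmZmZmZERERERCIiIiIiIiIiIjMzMzMzREREREREZmZmZmZmZmREREREIiIiIiIiIiIiMzMzMzRERERERERmZmZmZmZmZkREREQiIiIiIiIiIiIzMzMzNERERERERGZmZmZmZmZmRERERCIiIiIiIiIiIjMzMzM0REREREREZmZmZmZmZmZEREREIiIiIiIiIiIiMzMzM0RERERERERmZmZmZmZmZkREREQiIiIiIiIiIiIzMzMzREREREREREZmZmZmZmZkRERERCIiIiIiIiIiIjMzMzNERERERERERVZmZmZmZmREREREIiIiIiIiIiIiMzMzM0RERERERERVVVZmZmZmREREREQiIiIiIiIiIiIzMzMzNERERERERVVVVVZmZmRERERERCIiIiIiIiIiIjMzMzMzNERERERVVVVVVVVmREREREREIiIiIiIiIiIiMzMzMzMzRERERVVVVVVVVVVERERERERCIiIiIiIiIiIzMzMzMzMzRERFVVVVVVVVVVREREREREIiIiIiIiIiIjMzMzMzMzM0RFVVVVVVVVVVVEREREREQiIiIiIiIiIiMzMzMzMzMzM1VVVVVVVVVVVVRERERERCIiIiIiIiIiIzMzMzMzMzMzFVVVVVVVVVVVVUREREREQiIiIiIiIiIjMzMzMzMzMzERFVVVVVVVVVVVRERERERCIiIiIiIiIiMzMzMzMzMzMRERVVVVVVVVVVVUREREQiIiIiIiIiIiIzMzMzMzMzMRERERVVVVVVVVVVRERCIiIiIiIiIiIiIjMzMzMzMzMREREREVVVVVVVVVVUQiIiIiIiIiIiIiIiMzMzMzMzMRERERERFVVVVVVVVVEiIiIiIiIiIiIiIiIzMzMzMzMRERERERERVVVVVVVVESIiIiIiIiIiIiIiIjMzMzMzMREREREREREVVVVVVREREiIiIiIiIiIiIiIiMzMzMzMREREREREREREVVVURERESIiIiIiIiIiIiIiIzMzMzMRERERERERERERFREREREREiIiIiIiIiIiIiIjMzMzERERERERERERERERERERERESIiIiIiIiIiIiIiMzMzMREREREREREREREREREREREREiIiIiIiIiIiIiIzMzMxERERERERERERERERERERERESIiIiIiIiIiIiIjMzMzERERERERERERERERERERERERIiIiIiIiIiIiIiMzMzMRERERERERERERERERERERERESIiIiIiIiIiIiIzMzMzERERERERERERERERERERERERIiIiIiIiIiIiIjMzMzMRERERERERERERERERERERERESIiIiIiIiIiIiMzMzMxERERERERERERERERERERERERIiIiIiIiIiIiIzMzMzERERERERERERERERERERERERESIiIiIiIiIiIjMzMzMRERERERERERERERERERERERERIiIiIiIiIiIiMzMzMxEREREREREREREREREREREREREiIiIiIiIiIiIzMzMzERERERERERERERERERERERERERIiIiIiIiIiIjMzMzMREREREREREREREREREREREREREiIiIiIiIiIiMzMzMxERERERERERERERERERERERERESIiIiIiIiIiIzMzMzERERERERERERERERERERERERERIiIiIiIiIiIjMzMzMxEREREREREREREREREREREREREiIiIiIiIiIiMzMzMzERERERERERERERERERERERERESIiIiIiIiIiIzMzMzMRERERERERERERERERERERERERIiIiIiIiIiIjMzMzMxERERERERERERERERERERERERIiIiIiIiIiIiMzMzMzEREREREREREREREREREREREREiIiIiIiIiIiIzMzMzMREREREREREREREREREREREREiIiIiIiIiIiIjMzMzMxERERERERERERERERERERERESIiIiIiIiIiIiMzMzMzERERERERERERERERERERERESIiIiIiIiIiIiIzMzMzMRERERERERERERERERERERESIiIiIiIiIiIiIjMzMzMzERERERERERERERERERERERIiIiIiIiIiIiIiMzMzMzMRERERERERERERERERERERIiIiIiIiIiIiIiIzMzMzMxERERERERERERERERERERIiIiIiIiIiIiIiIjMzMzMzERERERERERERERERERERIiIiIiIiIiIiIiIiMzMzMzMREREREREREREREREREREiIiIiIiIiIiIiIiIzMzMzMxEREREREREREREREREREiIiIiIiIiIiIiIiIjMzMzMzMREREREREREREREREREiIiIiIiIiIiIiIiIi"/>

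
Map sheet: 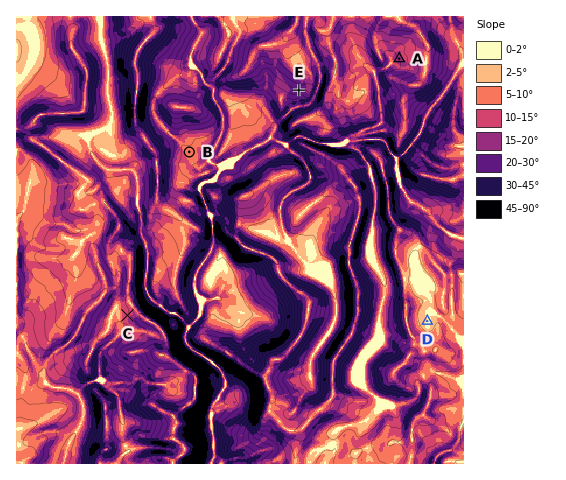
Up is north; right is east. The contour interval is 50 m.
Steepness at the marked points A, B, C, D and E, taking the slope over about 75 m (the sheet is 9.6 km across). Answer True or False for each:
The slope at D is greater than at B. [False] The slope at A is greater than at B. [True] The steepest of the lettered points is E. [True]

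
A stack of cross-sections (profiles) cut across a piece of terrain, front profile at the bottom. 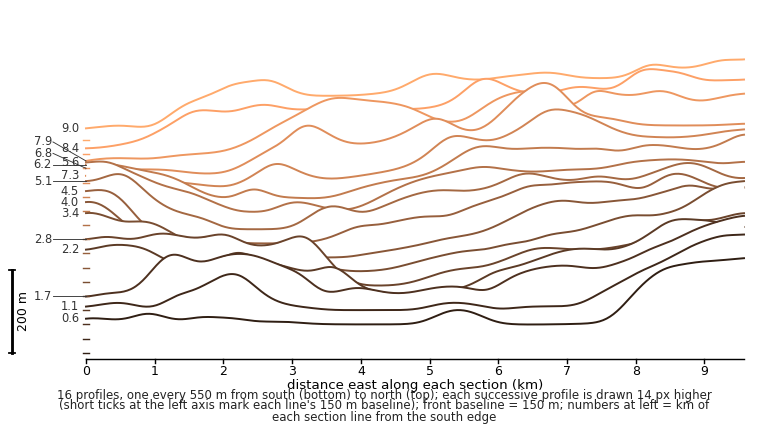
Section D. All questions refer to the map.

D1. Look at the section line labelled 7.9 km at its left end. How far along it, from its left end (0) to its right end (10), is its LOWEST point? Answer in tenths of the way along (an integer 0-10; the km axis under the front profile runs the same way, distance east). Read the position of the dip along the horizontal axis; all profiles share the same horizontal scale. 0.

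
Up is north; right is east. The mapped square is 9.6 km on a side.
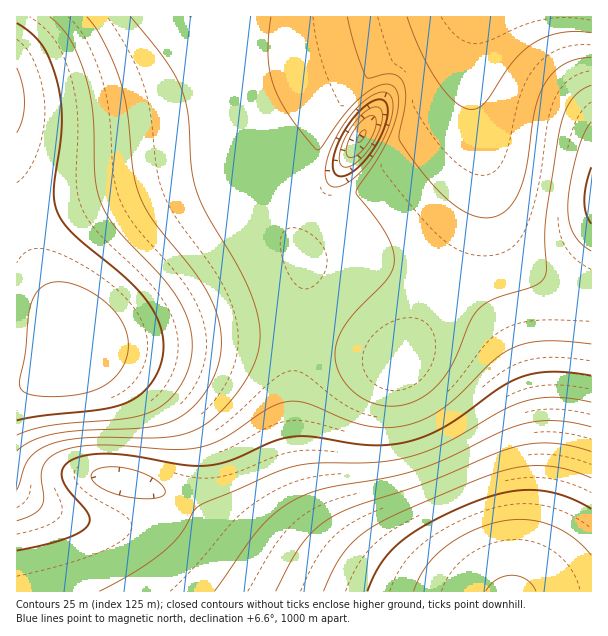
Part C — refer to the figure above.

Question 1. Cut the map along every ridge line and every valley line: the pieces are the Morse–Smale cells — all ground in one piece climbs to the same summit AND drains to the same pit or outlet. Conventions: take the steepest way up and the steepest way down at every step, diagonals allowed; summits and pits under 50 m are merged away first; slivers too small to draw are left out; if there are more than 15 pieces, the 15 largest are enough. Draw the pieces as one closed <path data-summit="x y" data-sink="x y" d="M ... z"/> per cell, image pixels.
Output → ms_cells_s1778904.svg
<path data-summit="78 342" data-sink="510 591" d="M203 16l-187 1 0 574 412 1-48-21-33-23-25-26-15-27-7-24-6-42 0-55 12-93 0-20-16-25-25-35-18-34-11-32-19-76z"/><path data-summit="488 17" data-sink="510 591" d="M462 16l-258 0 0 4 13 39 19 76 11 32 18 34 25 35 16 25 0 20-12 93 0 55 7 48 6 18 15 27 25 26 18 14 39 21 25 9 162 0 1-298-25-5-25-12-17-12-20-25-7-16-10-33-4-32-10-46-4-47-2 32-6 15-18 19-13 10-84 60-9 3-14 0-11-10-3-9 0-15 9-30 13-25 17-23 26-25 18-10 21-8 29-14z"/><path data-summit="488 17" data-sink="591 198" d="M591 16l-112 0-4 8-5 30 0 33 4 26 16 85 10 33 17 26 16 14 27 15 22 8 10-1z"/><path data-summit="488 17" data-sink="362 135" d="M477 16l-13 0-15 15-14 9-51 22-15 11-20 20-21 30-15 35-3 13 0 15 3 9 8 9 17 1 15-6 84-61 21-21 10-19 2-48z"/>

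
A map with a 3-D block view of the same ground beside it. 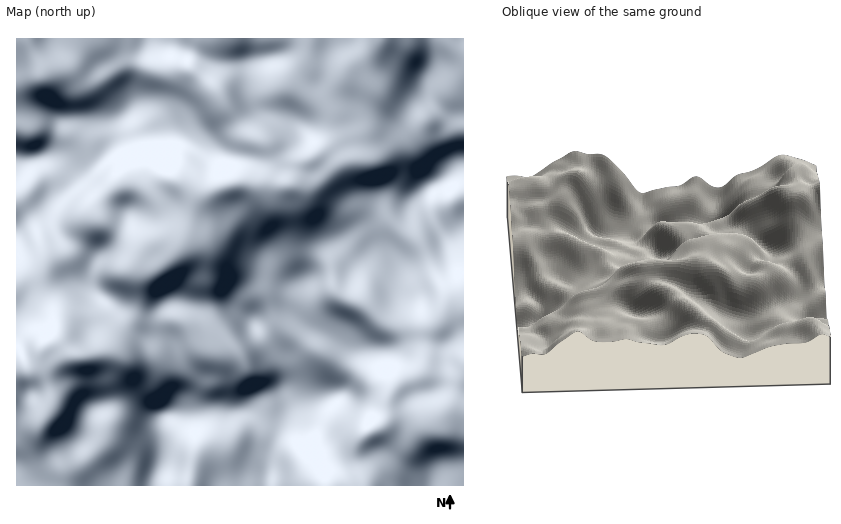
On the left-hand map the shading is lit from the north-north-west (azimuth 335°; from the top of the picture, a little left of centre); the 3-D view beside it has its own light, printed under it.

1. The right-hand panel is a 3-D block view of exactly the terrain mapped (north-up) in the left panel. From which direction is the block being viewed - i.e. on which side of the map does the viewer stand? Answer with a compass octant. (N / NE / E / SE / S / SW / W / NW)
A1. N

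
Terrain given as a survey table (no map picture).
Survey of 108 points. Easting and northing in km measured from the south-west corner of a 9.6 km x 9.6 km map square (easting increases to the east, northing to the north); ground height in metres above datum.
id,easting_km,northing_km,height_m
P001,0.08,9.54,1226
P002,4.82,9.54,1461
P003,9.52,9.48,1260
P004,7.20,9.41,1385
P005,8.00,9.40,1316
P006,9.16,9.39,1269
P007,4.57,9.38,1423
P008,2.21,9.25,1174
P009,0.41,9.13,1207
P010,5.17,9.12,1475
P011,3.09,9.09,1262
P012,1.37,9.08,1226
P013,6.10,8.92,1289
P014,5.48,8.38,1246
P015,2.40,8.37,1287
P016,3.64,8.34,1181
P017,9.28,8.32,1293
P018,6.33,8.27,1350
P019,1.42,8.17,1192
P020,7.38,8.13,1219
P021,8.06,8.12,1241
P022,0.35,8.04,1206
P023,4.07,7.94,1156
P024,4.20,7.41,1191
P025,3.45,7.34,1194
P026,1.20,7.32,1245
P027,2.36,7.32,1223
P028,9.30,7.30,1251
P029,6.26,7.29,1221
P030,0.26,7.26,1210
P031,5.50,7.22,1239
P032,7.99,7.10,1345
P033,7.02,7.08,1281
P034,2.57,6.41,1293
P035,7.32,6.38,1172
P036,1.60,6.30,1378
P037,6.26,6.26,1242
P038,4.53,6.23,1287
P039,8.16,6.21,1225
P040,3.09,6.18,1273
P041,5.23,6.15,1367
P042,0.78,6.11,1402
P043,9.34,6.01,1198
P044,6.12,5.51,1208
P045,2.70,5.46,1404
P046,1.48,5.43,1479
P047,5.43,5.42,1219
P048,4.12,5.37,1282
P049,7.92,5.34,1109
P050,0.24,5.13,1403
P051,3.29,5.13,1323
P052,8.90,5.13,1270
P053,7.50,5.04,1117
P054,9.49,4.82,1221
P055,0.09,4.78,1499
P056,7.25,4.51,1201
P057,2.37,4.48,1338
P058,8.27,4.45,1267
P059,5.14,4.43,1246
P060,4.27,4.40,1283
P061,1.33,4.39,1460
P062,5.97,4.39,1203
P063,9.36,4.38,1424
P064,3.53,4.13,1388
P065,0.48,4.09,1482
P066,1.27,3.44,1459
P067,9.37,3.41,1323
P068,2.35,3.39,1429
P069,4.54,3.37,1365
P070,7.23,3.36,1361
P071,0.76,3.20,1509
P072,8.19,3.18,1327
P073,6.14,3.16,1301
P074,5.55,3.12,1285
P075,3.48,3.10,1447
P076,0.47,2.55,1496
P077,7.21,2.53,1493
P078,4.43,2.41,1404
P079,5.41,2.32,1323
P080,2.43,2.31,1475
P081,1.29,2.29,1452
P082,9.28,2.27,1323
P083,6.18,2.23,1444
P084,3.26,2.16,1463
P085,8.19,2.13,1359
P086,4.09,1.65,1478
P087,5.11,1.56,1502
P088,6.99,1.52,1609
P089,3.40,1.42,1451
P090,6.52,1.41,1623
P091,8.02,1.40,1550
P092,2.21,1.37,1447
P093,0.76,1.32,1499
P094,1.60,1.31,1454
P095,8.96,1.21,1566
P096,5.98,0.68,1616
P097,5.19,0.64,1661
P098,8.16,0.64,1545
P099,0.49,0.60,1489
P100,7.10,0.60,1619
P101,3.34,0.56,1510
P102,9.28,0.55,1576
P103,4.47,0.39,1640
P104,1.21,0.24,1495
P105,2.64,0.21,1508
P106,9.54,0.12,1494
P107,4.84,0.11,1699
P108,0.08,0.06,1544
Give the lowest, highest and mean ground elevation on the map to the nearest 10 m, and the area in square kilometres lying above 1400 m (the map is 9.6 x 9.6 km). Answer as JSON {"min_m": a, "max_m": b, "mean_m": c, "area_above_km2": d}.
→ {"min_m": 1080, "max_m": 1710, "mean_m": 1350, "area_above_km2": 35.0}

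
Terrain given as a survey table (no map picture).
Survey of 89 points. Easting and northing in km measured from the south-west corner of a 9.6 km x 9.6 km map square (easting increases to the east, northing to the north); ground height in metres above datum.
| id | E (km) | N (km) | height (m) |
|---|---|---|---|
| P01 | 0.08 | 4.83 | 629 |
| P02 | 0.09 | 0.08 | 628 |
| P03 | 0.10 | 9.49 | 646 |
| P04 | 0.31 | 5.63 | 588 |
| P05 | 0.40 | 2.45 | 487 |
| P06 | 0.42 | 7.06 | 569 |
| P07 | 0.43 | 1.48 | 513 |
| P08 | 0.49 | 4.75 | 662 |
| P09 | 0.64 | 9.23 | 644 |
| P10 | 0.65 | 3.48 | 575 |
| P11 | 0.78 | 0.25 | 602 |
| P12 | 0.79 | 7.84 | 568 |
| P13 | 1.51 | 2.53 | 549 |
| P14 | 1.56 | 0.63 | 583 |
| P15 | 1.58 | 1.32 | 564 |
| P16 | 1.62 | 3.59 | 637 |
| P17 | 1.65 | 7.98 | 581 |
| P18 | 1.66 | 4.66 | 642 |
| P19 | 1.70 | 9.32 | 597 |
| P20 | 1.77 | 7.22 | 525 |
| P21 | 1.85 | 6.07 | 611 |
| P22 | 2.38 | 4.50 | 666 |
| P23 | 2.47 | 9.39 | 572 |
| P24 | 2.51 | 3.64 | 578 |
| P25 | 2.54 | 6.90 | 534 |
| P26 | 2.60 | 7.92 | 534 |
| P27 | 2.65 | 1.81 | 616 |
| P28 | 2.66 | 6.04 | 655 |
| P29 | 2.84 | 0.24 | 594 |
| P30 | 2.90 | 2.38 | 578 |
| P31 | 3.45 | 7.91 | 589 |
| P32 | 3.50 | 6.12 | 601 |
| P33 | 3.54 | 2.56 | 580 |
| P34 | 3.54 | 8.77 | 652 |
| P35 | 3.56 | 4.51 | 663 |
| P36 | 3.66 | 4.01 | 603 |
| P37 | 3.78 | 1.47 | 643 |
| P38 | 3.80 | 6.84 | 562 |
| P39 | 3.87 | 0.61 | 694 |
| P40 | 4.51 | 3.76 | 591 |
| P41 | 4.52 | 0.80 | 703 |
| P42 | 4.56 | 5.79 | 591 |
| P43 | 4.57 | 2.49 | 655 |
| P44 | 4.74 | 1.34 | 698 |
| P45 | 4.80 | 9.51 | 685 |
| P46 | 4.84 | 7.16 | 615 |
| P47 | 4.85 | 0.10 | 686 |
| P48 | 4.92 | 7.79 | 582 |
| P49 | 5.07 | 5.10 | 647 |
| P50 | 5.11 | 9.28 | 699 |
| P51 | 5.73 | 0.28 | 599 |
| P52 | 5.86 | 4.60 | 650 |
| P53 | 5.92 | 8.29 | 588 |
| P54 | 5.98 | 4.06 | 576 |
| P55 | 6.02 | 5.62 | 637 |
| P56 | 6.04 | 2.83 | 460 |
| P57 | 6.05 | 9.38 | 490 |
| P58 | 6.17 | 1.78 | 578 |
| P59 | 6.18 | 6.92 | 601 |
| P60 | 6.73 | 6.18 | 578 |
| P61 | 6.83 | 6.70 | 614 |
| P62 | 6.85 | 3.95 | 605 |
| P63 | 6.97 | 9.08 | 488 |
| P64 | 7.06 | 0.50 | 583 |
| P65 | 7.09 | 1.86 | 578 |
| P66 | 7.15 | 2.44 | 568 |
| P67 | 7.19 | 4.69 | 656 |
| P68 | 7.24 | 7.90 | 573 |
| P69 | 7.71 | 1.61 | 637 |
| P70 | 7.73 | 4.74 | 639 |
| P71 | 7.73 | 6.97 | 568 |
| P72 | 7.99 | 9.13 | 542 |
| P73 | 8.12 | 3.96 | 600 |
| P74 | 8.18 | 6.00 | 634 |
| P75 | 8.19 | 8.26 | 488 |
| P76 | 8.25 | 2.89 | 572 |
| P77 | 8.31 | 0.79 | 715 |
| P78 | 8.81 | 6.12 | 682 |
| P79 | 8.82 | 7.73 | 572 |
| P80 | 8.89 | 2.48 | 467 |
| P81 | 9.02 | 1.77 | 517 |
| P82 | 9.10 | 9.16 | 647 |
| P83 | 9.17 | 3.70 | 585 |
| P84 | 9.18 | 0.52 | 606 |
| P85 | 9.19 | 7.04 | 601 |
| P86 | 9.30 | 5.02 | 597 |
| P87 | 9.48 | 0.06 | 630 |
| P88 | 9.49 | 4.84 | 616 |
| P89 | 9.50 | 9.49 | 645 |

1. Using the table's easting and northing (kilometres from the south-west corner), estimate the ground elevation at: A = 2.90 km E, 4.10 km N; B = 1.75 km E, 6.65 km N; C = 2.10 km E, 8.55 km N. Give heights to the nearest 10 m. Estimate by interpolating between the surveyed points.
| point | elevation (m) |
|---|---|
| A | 600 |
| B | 550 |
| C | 560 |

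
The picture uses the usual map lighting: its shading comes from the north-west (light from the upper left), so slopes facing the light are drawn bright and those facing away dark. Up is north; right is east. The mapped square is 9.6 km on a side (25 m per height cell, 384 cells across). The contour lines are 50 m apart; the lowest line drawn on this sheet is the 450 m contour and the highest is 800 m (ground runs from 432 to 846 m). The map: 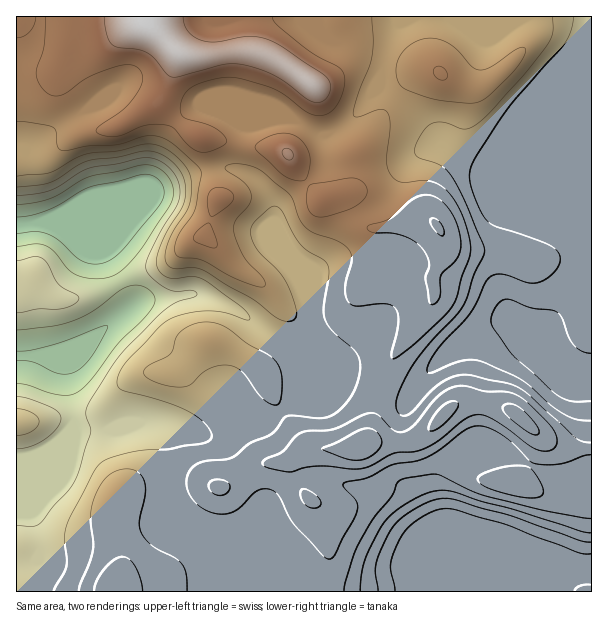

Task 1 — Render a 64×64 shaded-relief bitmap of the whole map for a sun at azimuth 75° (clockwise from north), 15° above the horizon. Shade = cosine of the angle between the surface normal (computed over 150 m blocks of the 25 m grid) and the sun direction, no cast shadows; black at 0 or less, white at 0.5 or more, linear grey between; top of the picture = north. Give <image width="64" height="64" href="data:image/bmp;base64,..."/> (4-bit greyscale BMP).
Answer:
<image width="64" height="64" href="data:image/bmp;base64,Qk12CAAAAAAAAHYAAAAoAAAAQAAAAEAAAAABAAQAAAAAAAAIAAATCwAAEwsAABAAAAAAAAAAAAAAABEREQAiIiIAMzMzAERERABVVVUAZmZmAHd3dwCIiIgAmZmZAKqqqgC7u7sAzMzMAN3d3QDu7u4A////AJiHZUM0eaqZqrqYiIiIiIiHiszN3LmIiIiIiIiHd3eIiIdlQzR5qqmqqpiIiIiIiIeKzd3cqIiIiIiIiIiIiIiIh2VENGiqqqqqmIiIiIiIdnrN3tyoiIiIiIiIiIiIiIiHVURFaKuqqqmYiIiIiIhmes3e3KiIiIiIiIiIiId3iIZURVVoq6qZmZiIiIiIh1V6vN3cqYiIiIiIiIh3ZVWZhlVVVWiqqpmYiIiIiIh1Vnm8zd25iIiIiIiIdlVDNJl2VVVVaKqpmIiIiIiIh2VWiavN3cqIiIiIh3ZUMyI0mHVVVEVoq6mIiHd3iIh2RFeJq8zdypiIiHdlQyIiI0WIdVVERGmrqYiHZmeIiHVEZ4mru8y6qYd2VDMhESNGZ4h2VUM0aaupiHVFaJqYZDRomquru6qphkMhEREjVniIiIdlQzRpq7qHVDV5qpdTNYqruqqqqZl1MQESI0eJqpiIiHZCI2iruodDRnmql1RXmrqpmamYiHUyEjRGirupiIiIh1M0aKuqh1RXiZmHZWiqmHeJqYh3dURFVnm7upiIiIiHYzRomqqXVWiZh3ZneIhlVXmph3h3Znd3iaqYiHeIiIhkRniJmZdmeJh2Z3d2ZlVFeal3eJmIiId3dmeIiHeIiHVXiIiZiHiIh2Znd2VWZlaKuXd5qpiIh1MjWJqYeJiIdmiIiIiIiId2Znd2VWiHZovLh3iruod0IAN7y6mJqph2eIiIh3iIdmZ3d2VWiYdmi9yWV5u6lkIAJr7sqZq7uXZniIh3d3ZVVniHZmiZh2aKzKZEeruFMQJr7/2qq7y6hmeIh3ZmVVVniHZniamGZnnMtzJIqoYyNr7/7Km7zLp2V3d3ZlVVVniHZniqqHZmeKy4Qjaal1V67//bmbvLqXVFZ2ZVVVZ4iIdWirqIdmZnm7ljNYqpiK3//rmIq7uodTRVVVVWeImIdlaLuYh2ZmaKu4VFebuqvv/rmIiqqph1MjRFVneImYdlV6y5iHZlVXm8qGV5q7vN7bmIiJmZmHYyEkVniIiIh2VorLiIh2VVaLzKh3iru8zLmIiIiIiIh1ISNXeId4h3Znm8qIiGVURXm8uoeJqru6mIiHeIiIiIZCI0Z3d2d4iImruYiHZVVWeKzLmIiau6mIiHZneIiIh2QzNFZmZniaq7qYh3ZVVWZnisy5iJqqmIiHZmd3eIiIdUMzRWZniry6l3d3ZVVWd2Z5vMuZmamIiHZVZ3d3iIiHZTI1Z3ibzKhlV4hlVWd3dmebzLqpmYiIdlZnd3eImZh2QzRniau6hTRomGVWeId2VorMy7qYh3d2ZniHd4maqZdTNGeJmYZDNYqoZEV3h3ZVab3dyph2d3dneIh4iaqqmGQ0Z4dlQyJHq6hkRWd3dlVove7Ll2Znd3eIiImqqqmYZCNndTESNHrLmHQ0V3d2Zmit7tuXVXiIiIiIq7upmIdTElZTEBNXrMqIdTRWeHdmeKzuyoZWeJmYh4m8zLmHZkIBRlIBNprMuYh1RFZ4d3d4m93KdmeJmZmIis7cuYZVMQA1UyR6vMuYh2VERniHd2aK3cl3eJmZmZiK3tuYh1QxABRUV6zduYh2VVRFd4d2VXreyoiJmZmZmJrNuYiIdTEAA1Z5zdyYh1RVVEV3d2VEe//bmZmZmZmImrqYiIiGQgACV5vd24h1NFVVVnd3ZUWN/+uqmZmZmIiJiIiIiIdjAABGm8zKiGMjVmZneHdlV67/7KmZmYiIh4iIiIiIiHUgABR6u7qYUhNXd3iIdlVpz//rmZiIiIiHeIiIiIiIh0EAAViru6hBA2iIiIh2Zorf/9qYiIiIiIZniZiIiIiIYgAAR6vMp0EUaIiJmYdnm+//yYiIiIiIhmeJqph3iIhiAABIrNuWMjV4iJmqmHib3/64iIiIiIiGZoq7mHd4d1AAAWm8uWMkaIiIiau6mKvd7KiIiIiIiId3iruXZ3h1IAADeaqGMSWKmHiJq7qZmrzLqIiIiIiIiHd5qpdmd3QQAAR4h2QhN7yod4mru6mZqruoiIiIiIiIdmeJhlVnZBAAFXh2VDNZzbhniavLqZmJqqmIiIiIiIh2ZWd2VWd1IAAmiYh2VXvduHeJq7upmIiaqpiIiIiIh3ZlVmZWeIZCIliruodnm8yYd4mqu6mYh4mrqIiIiIiHdmZmZmZ4h2VWiry5iIiZqYiIiJmqqZh3eKupiIiIiIdmd3d3Zmd3d4mrqYiIiIhlaJmIiZqph3Zom7qIiIiIh3Z3iIh2ZmeJq7mIiIiIdTNpu6iImZh3Zmeby5iIiIiHdneJmIdlVnm8qIiIiIdSE3rMuYiIh2ZmZ4rMuYiIiId2d4mZiHVVaKuph4d2VCEli93KiHd2VWeIirzKmIiIh3Z3iJmYdVVWiZiHdlVDM1es3cqYdmVVeamJq8ypiIiHdniIiIh2VEVniIdlVERGiszMuph2VVaKupiKzMqIiId3d4h3eHZUNFeIiHZVVnm8zLuqmHZWZ5u7l3isy6iIh3d3iHZndlQ0aJmYd2d4rN3KmZqpdmZ4q8uYZ4vMuoiId3d4dlZmVVaJqpiHiJrN3KmImamHZ4mruph2ebzLqIiHd3d2VVZmeKu6mIiJq8y6iIiZqph3iaupiId4m8y5iIh3d3VUVneJu7qYiImru6iHeJqqmHiJqYiIiHeKvMqYiHd3ZURWeJq8uoiIiaq6iId4mquYiImYiIiIiImry6"/>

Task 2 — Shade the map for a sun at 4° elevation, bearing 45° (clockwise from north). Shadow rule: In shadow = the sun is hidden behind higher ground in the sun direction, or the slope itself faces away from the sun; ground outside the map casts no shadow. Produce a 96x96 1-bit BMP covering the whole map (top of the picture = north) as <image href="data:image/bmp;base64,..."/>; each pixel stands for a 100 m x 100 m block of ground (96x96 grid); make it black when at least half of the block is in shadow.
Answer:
<image width="96" height="96" href="data:image/bmp;base64,Qk2+BAAAAAAAAD4AAAAoAAAAYAAAAGAAAAABAAEAAAAAAIAEAAATCwAAEwsAAAIAAAAAAAAA////AAAAAAAAfgAAAAAAD////gAAPAAAAAAAD////4AOGAAAAAAAH////8Af4AAAAABgH/////Af8AAAAADgH/////wP8AAAAAPwH/////4P8AAAAD/gH/////8H+AAAAP/gD/////8H/AAAAP/gD/////8D/gA8AP/AD/////8B/gB/gP/AB/////8A/wB/4//AB/////8AfwB/8//AA/////4AfgB/8//AA/////AAfgB/8/+AAf///8AAfgA/4/9gIP///wAAfAA/gf7+fH///AAAfAA/Af///3//8AAAeAAeAf//////gAAAeAAAAP//////wf8AMAAAAGf///////8AMAAAAAf///////MAMAAAAAP/9////+DAAAAAAAPPwf///4DgIAAAAAAAAH3//wDgP/ADgAAAABz//gDAf///4AAAAAh//AAAP///4AAAAAA/+AAAP///wAAAAAA/8AAAH///wcAAAAAf4AAAD///h+AAAAAPwAAAD//+D8AAAAAAAAAAx//8D8AAAAAAAAAP9//wH8AAAAAAAAAP///gH8AA4AAAAAAf//8AH4AP8AAAAAAf//AAHwA/8AAAAAAf/4AAHgB/+AAAAADf/4AAGAD/8AAAAAD//8AAAAH/8AAAAB7///AAAAP/8AAAAB////gAAAP/4AAAAD////4AAP//wAAAAD7///8AB///gAAAABz////AH/z/AcAAABj///////h+A+AAYAD///////B+A+AB/AAGH/////B+A/AB/wAAD////+D/A/AB/wAAB////8H/gfAB/wAAB////4P/gOAB/gAB/////wf/AAAB/gAD/////Af/AAAB/AAD////+B//AfAB+AAD////4H//A/4A4AAH////wP//g/8AAAD/////gP//w/8AAAD/////Af//4/8AAAD////8Af//4f4AAAD////wA///wfwAAAD////wA///gPwAAAD////8B//8AHgAAAD////+B//wAAAAAAD/////B//gAAAAAAD/////h//AAAAAAAD/////h/+AAAAAAAD/////B/+AAAAAAAD/////B/8AAAAAAAD////+D/4AAAAAAAD////+H/4AAAAAAAA/////P/wAAAAAAAAP//////wAAAAAAAAH//////gAAAAAAAAH//////AAAAAAAADH////AAAAAAAAAAD////8B4AAAA4AAAD8B//4D/+AAD+AAAD8AA/gH//wAH/AAAD+AAeAf//wAP/gAAD+HgMD///wAP/wAAA+P8AH///wAP/4AAAMP/AP///gAf/4AAAAP/wP///AAf/gAAAAP/8f///AAf+AAAAAP/////8AAf4AAAAAP/////4AAPwAAAAAP/////wAAPgAAAAAP/////AAAAAAAAAAP//gP8AAAAAAAAAAH//ABgAAAAAAAAAAH/+AAAAAAAAAAAAAH/8AAAAAAAAAAAAAH/wAAAAAAAAAAAAAD+AAAAAAAAAAAAAAD8AAAAAAAAAAAAAAB4AAAAAAAAAAAAA="/>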